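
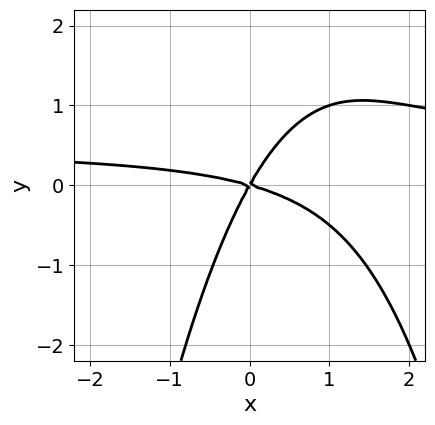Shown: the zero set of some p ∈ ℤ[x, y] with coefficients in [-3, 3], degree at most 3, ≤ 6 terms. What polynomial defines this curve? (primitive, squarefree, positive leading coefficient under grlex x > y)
2*x^2*y - x^2 - 3*x*y + 2*y^2

(a) deg p = 3.
(b) Reading off the gridlines: it crosses the y-axis at the gridline y = 0; one x-axis crossing is at x = 0.
(c) The integer polynomial consistent with all of this is the stated p.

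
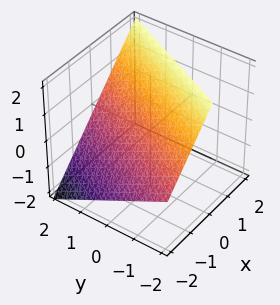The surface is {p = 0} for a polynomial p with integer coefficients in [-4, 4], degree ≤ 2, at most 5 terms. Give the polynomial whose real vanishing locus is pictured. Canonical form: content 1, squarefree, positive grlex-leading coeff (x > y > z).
Degree: every cross-section is a straight line — this is a plane, so deg p = 1.
From the axis intercepts and sections: one z-axis crossing is at z = 1; one y-axis crossing is at y = 2; it crosses the x-axis at the gridline x = -1.
Solving for integer coefficients yields p as stated.

2*x - y - 2*z + 2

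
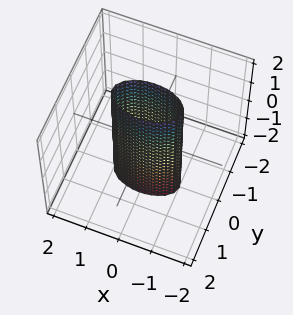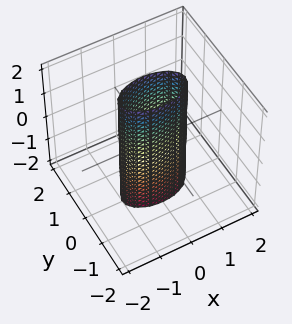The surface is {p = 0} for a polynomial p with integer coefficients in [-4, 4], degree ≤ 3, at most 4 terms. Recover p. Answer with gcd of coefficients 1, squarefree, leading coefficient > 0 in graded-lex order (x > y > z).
x^2 + 3*y^2 - 1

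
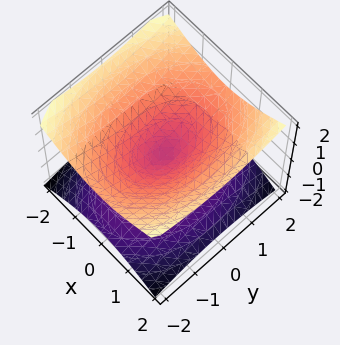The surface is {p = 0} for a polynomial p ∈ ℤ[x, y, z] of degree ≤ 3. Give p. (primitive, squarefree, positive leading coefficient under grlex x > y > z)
2*x^2 + y^2 - 3*z^2

First, deg p = 2. Two nappes meeting at a single point; a quadric.
Then, symmetries: it's symmetric under x → −x, forcing even powers of x; it's symmetric under z → −z, forcing even powers of z; mirror symmetry y ↦ −y ⇒ only even powers of y.
Then, from the axis intercepts and sections: it crosses the z-axis at the gridline z = 0; it crosses the x-axis at the gridline x = 0.
Finally, solving for integer coefficients yields p as stated.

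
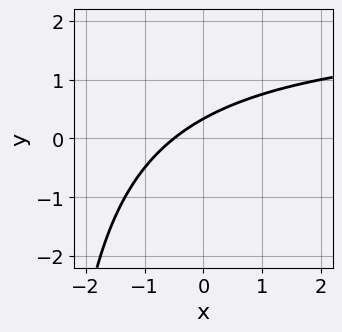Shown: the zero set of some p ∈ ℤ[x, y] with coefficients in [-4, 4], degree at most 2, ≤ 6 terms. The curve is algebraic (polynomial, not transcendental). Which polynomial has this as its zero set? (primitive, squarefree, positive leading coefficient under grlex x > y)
x*y - 2*x + 3*y - 1

First, the degree is 2 — no degree-1 curve has this shape.
Finally, solving for integer coefficients yields p as stated.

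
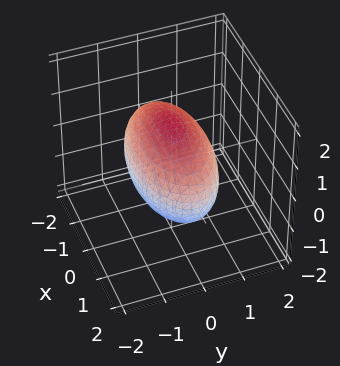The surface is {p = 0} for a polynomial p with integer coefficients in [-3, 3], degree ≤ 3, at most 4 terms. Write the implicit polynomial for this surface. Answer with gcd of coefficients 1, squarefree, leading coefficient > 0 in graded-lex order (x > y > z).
x^2 + 3*y^2 + 2*z^2 - 3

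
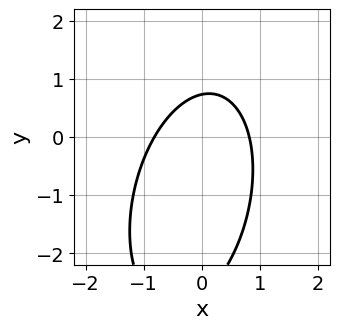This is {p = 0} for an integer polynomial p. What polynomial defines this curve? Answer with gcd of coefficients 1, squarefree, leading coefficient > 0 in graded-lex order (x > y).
3*x^2 - x*y + y^2 + 2*y - 2

(a) The degree is 2 — the shape is more complex than any degree-1 curve.
(b) Matching integer coefficients to the picture gives p.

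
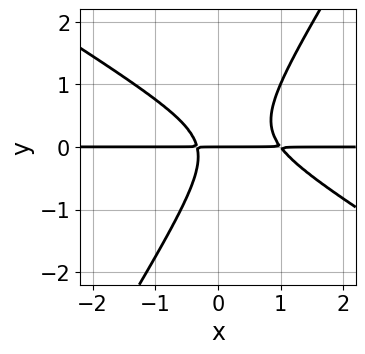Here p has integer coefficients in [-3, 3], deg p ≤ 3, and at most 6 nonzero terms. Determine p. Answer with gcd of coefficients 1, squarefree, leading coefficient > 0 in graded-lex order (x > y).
(a) Degree: the shape is more complex than any degree-2 curve, so deg p = 3.
(b) Against the integer gridlines: it crosses the y-axis at the gridline y = 0; the visible x-axis segment lies entirely on the curve.
(c) The integer polynomial consistent with all of this is the stated p.

3*x^2*y + 3*x*y^2 - 3*y^3 - 2*x*y - y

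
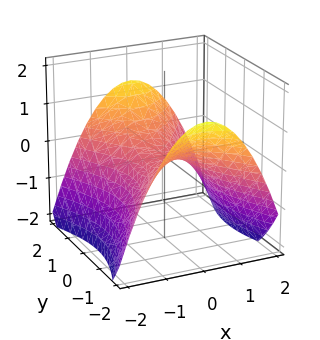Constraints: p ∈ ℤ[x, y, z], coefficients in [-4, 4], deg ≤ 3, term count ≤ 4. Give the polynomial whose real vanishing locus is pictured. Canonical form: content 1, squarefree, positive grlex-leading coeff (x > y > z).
2*x^2 - y^2 + 3*z

1. The degree is 2 — a saddle surface; a quadric.
2. Symmetries: it's symmetric under x → −x, forcing even powers of x; mirror symmetry y ↦ −y ⇒ only even powers of y.
3. From the visible intercepts: it crosses the y-axis at the gridline y = 0; one x-axis crossing is at x = 0; one z-axis crossing is at z = 0.
4. These observations pin down the coefficients.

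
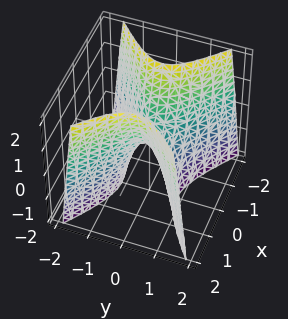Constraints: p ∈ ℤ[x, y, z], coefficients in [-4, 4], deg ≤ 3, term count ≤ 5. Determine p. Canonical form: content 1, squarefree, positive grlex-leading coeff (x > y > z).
(a) Degree: a saddle surface; a quadric, so deg p = 2.
(b) Symmetries: the y ↦ −y reflection is a symmetry, so y appears only in even powers; it's symmetric under x → −x, forcing even powers of x.
(c) Observable constraints: one y-axis crossing is at y = 0; it crosses the x-axis at the gridline x = 0; it crosses the z-axis at the gridline z = 0.
(d) These observations pin down the coefficients.

2*x^2 - 3*y^2 - z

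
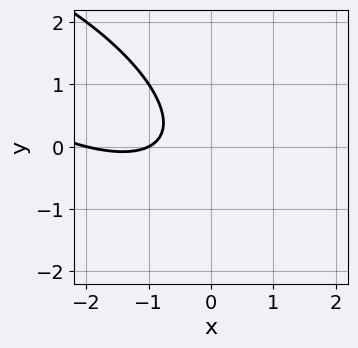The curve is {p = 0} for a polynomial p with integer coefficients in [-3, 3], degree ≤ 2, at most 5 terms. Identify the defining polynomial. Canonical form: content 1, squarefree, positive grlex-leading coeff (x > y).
x^2 + 2*x*y + 2*y^2 + 3*x + 2

(a) Degree: a generic line meets the curve in up to 2 points, so deg p = 2.
(b) Against the integer gridlines: the x-axis gridline crossings are at x ∈ {-2, -1}; no y-intercept at any integer in the box.
(c) Assembling these constraints gives the stated polynomial.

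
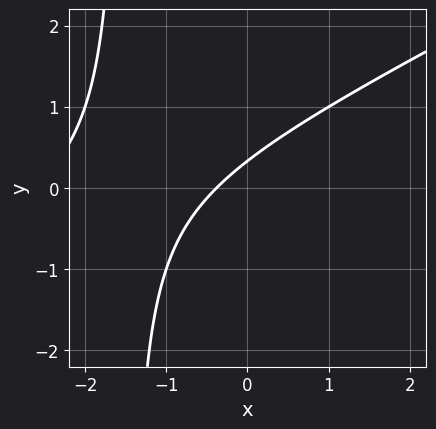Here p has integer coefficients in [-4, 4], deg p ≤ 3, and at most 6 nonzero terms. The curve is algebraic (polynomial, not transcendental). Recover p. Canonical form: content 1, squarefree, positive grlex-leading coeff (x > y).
x^2 - 2*x*y + 3*x - 3*y + 1

First, degree: a generic line meets the curve in up to 2 points, so deg p = 2.
Finally, matching integer coefficients to the picture gives p.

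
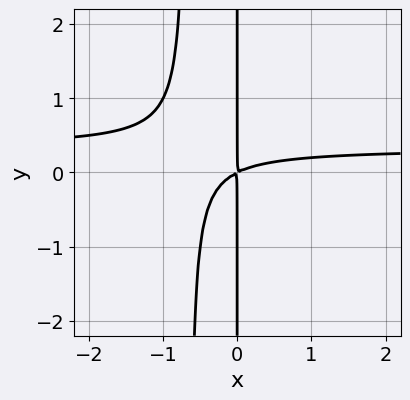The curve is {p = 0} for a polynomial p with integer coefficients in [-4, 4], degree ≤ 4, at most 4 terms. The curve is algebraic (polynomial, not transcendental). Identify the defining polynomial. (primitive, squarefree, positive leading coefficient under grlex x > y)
(a) Degree: the shape is more complex than any degree-2 curve, so deg p = 3.
(b) From the visible intercepts: every point of the y-axis in the box is on the curve.
(c) Matching integer coefficients to the picture gives p.

3*x^2*y - x^2 + 2*x*y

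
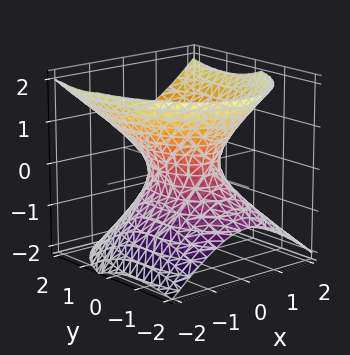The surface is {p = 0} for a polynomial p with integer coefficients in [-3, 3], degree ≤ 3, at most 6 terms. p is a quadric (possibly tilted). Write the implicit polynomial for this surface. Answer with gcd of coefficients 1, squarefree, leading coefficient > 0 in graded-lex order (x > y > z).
2*x^2 + y^2 - y*z - 2*z^2 - 1

deg p = 2. The shape is more complex than any degree-1 surface.
From the axis intercepts and sections: no z-intercept at any integer in the box; among the integer gridlines, it crosses the y-axis at y ∈ {-1, 1}.
Fitting integer coefficients to these (and the overall shape) gives p.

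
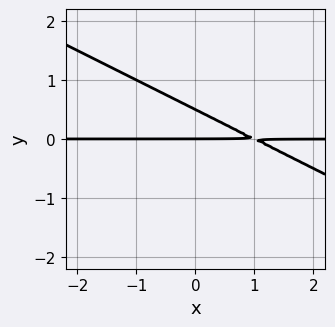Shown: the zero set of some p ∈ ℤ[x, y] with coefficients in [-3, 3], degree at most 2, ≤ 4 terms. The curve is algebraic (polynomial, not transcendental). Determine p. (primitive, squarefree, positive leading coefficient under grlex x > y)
x*y + 2*y^2 - y

1. deg p = 2. A generic line meets the curve in up to 2 points.
2. Checking where it meets the axes: every point of the x-axis in the box is on the curve; it meets the y-axis at y = 0 (among the integer gridlines).
3. The integer polynomial consistent with all of this is the stated p.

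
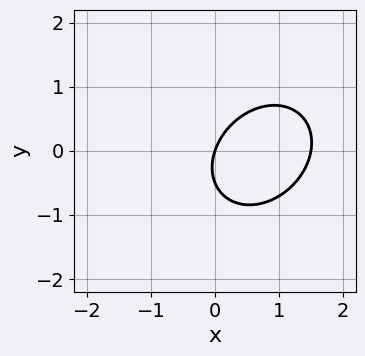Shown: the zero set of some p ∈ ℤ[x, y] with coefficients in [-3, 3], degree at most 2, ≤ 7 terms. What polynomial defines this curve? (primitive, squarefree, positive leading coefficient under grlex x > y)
2*x^2 - x*y + 2*y^2 - 3*x + y

First, the degree is 2 — no degree-1 curve has this shape.
Then, against the integer gridlines: one x-axis crossing is at x = 0; it crosses the y-axis at the gridline y = 0.
Finally, these observations pin down the coefficients.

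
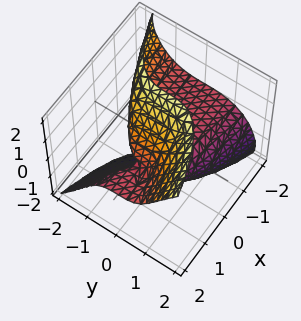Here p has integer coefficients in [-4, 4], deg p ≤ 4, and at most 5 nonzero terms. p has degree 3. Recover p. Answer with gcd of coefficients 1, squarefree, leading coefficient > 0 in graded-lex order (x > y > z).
2*y^3 - z^3 - 3*x*z + 3*z

1. Degree: no degree-2 surface has this shape, so deg p = 3.
2. Observable constraints: every point of the x-axis in the box is on the surface; it crosses the z-axis at the gridline z = 0.
3. Putting this together gives p.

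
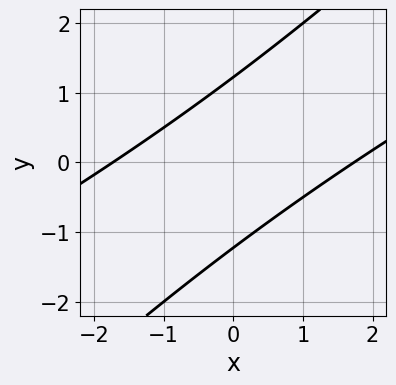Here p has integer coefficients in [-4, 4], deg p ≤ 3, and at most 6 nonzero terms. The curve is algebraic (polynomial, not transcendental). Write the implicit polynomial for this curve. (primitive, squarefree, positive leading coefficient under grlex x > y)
(a) deg p = 2. The shape is more complex than any degree-1 curve.
(b) Putting this together gives p.

x^2 - 3*x*y + 2*y^2 - 3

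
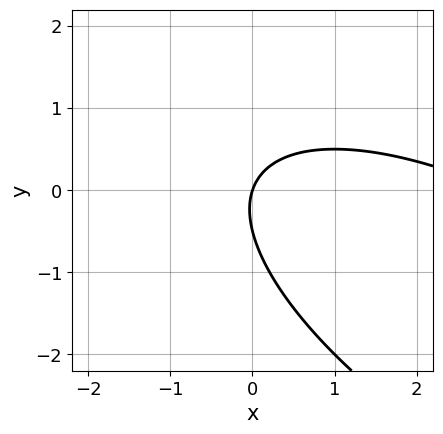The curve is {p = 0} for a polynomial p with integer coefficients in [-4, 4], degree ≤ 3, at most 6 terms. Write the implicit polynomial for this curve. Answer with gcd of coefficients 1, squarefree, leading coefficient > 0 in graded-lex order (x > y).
First, degree: the shape is more complex than any degree-1 curve, so deg p = 2.
Then, from the visible intercepts: one x-axis crossing is at x = 0; it crosses the y-axis at the gridline y = 0.
Finally, matching integer coefficients to the picture gives p.

x^2 + 2*x*y + 2*y^2 - 3*x + y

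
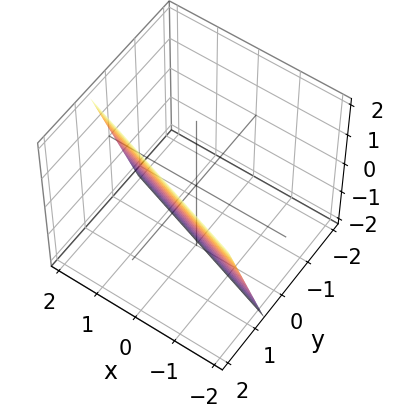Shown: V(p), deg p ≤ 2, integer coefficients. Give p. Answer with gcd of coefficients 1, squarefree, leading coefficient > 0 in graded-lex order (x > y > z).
deg p = 1.
From the axis intercepts and sections: it crosses the z-axis at the gridline z = -2; one x-axis crossing is at x = 2.
Solving for integer coefficients yields p as stated.

x + 3*y - z - 2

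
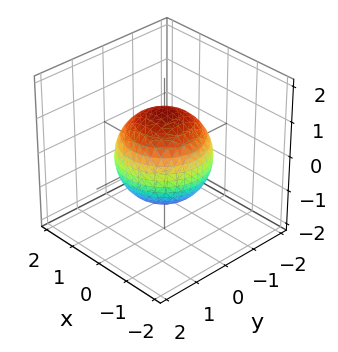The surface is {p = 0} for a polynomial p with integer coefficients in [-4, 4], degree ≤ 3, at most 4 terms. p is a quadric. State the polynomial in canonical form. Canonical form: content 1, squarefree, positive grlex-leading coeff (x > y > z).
1. deg p = 2. A closed, bounded, convex surface; a quadric.
2. Symmetry: every cross-section ⟂ z is a circle, so x, y appear only via x² + y²; the z ↦ −z reflection is a symmetry, so z appears only in even powers.
3. From the visible intercepts: a circular section at z = -1 has radius between 0 and 1.
4. These observations pin down the coefficients.

2*x^2 + 2*y^2 + 2*z^2 - 3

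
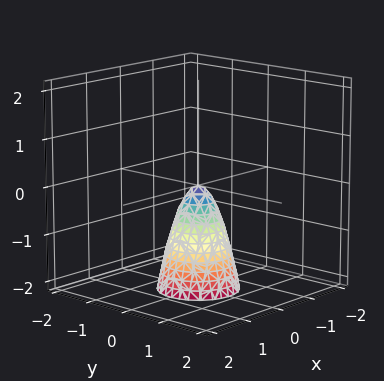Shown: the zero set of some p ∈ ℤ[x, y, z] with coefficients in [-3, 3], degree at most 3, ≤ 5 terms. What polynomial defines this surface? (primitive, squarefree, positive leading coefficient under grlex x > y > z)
1. The degree is 2 — a paraboloid; a quadric.
2. Symmetry: the surface is invariant under rotation about z: p = q(x² + y², z).
3. Against the integer gridlines: it crosses the z-axis at the gridline z = 0; a circular section at z = -1 has radius between 0 and 1; it meets the y-axis at y = 0 (among the integer gridlines); one x-axis crossing is at x = 0.
4. Putting this together gives p.

3*x^2 + 3*y^2 + z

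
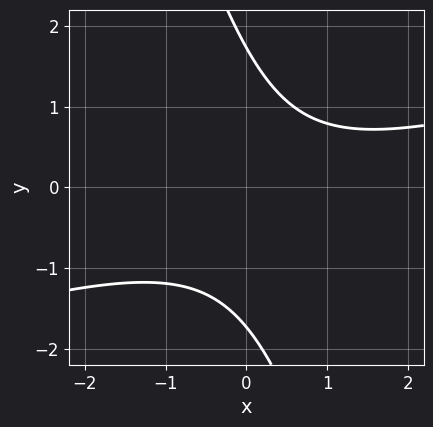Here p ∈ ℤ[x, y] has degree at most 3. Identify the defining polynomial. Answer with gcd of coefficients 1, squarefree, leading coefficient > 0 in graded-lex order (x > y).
x^2 - 3*x*y - y^2 - x + 3

(a) deg p = 2. No degree-1 curve has this shape.
(b) Against the integer gridlines: the curve avoids every integer x-axis point in the box.
(c) Fitting integer coefficients to these (and the overall shape) gives p.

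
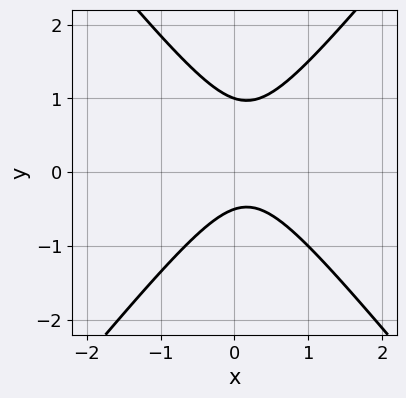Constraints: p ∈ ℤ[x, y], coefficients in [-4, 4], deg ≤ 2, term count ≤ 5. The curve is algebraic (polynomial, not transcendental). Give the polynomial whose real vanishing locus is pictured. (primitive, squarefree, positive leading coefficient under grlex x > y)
deg p = 2. The shape is more complex than any degree-1 curve.
Checking where it meets the axes: the curve avoids every integer x-axis point in the box; one y-axis crossing is at y = 1.
These observations pin down the coefficients.

3*x^2 - 2*y^2 - x + y + 1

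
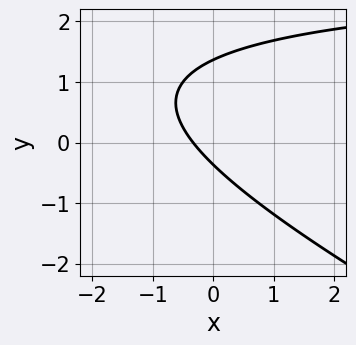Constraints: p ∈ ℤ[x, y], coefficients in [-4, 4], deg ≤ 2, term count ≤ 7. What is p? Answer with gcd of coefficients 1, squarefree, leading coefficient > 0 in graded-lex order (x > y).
x*y + 2*y^2 - 3*x - 2*y - 1

Degree: no degree-1 curve has this shape, so deg p = 2.
Matching integer coefficients to the picture gives p.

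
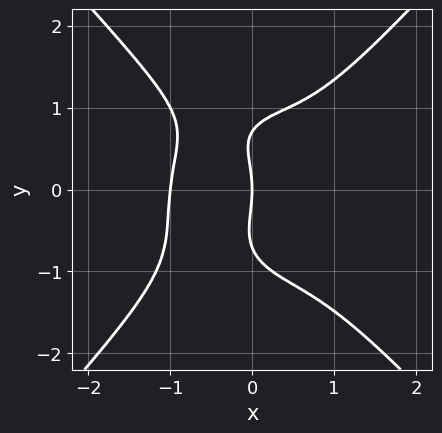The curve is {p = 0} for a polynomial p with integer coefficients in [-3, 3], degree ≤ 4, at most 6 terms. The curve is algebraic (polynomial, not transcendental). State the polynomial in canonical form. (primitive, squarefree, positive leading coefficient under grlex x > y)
First, degree: the shape is more complex than any degree-3 curve, so deg p = 4.
Then, from the visible intercepts: it crosses the y-axis at the gridline y = 0; among the integer gridlines, it crosses the x-axis at x ∈ {-1, 0}.
Finally, matching integer coefficients to the picture gives p.

3*x^4 - 2*y^4 - x*y + y^2 + 3*x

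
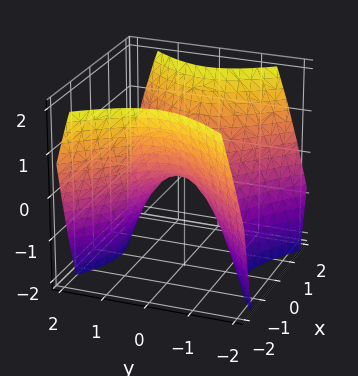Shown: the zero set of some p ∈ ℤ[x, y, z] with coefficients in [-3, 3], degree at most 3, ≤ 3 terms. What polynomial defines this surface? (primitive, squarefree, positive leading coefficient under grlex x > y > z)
x^2 - y^2 - z

First, degree: a hyperbolic paraboloid; a quadric, so deg p = 2.
Next, symmetries: it's symmetric under x → −x, forcing even powers of x; it's symmetric under y → −y, forcing even powers of y.
Then, against the integer gridlines: one y-axis crossing is at y = 0; it meets the x-axis at x = 0 (among the integer gridlines); it crosses the z-axis at the gridline z = 0.
Finally, assembling these constraints gives the stated polynomial.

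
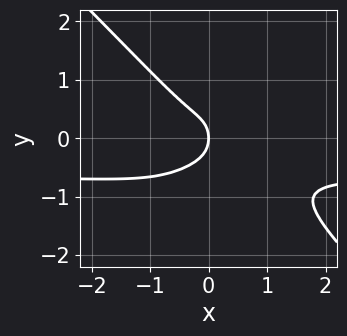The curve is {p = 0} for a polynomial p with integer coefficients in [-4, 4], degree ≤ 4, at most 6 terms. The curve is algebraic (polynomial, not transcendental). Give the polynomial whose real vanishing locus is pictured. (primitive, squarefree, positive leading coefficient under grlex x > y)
3*x^3*y + 3*y^4 + 2*x^3 + y^2 + x

1. deg p = 4. A generic line meets the curve in up to 4 points.
2. Observable constraints: one x-axis crossing is at x = 0; it crosses the y-axis at the gridline y = 0.
3. Putting this together gives p.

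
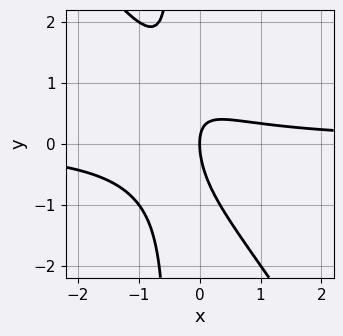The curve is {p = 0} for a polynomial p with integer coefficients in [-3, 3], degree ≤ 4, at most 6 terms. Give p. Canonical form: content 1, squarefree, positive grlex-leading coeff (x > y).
The degree is 3 — a generic line meets the curve in up to 3 points.
Against the integer gridlines: it crosses the x-axis at the gridline x = 0; it crosses the y-axis at the gridline y = 0.
Fitting integer coefficients to these (and the overall shape) gives p.

3*x^2*y + 2*x*y^2 + 2*x*y + y^2 - 2*x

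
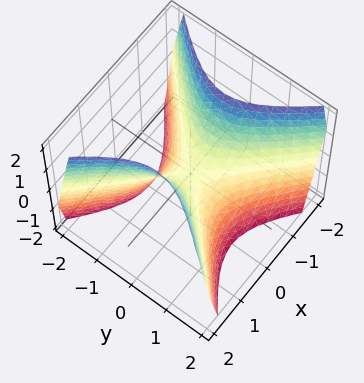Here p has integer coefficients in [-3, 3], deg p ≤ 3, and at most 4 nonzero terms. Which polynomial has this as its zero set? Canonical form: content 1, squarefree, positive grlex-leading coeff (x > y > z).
(a) deg p = 2.
(b) Symmetries: it's symmetric under y → −y, forcing even powers of y; the x ↦ −x reflection is a symmetry, so x appears only in even powers.
(c) From the visible intercepts: it crosses the z-axis at the gridline z = 0; it meets the y-axis at y = 0 (among the integer gridlines); it crosses the x-axis at the gridline x = 0.
(d) Fitting integer coefficients to these (and the overall shape) gives p.

3*x^2 - 3*y^2 - 2*z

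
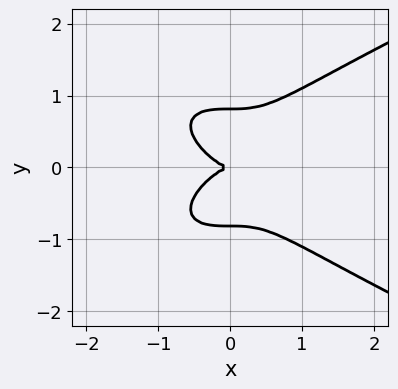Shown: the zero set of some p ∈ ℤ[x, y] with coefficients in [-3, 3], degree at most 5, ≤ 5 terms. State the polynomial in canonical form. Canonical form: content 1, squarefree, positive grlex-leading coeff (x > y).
3*y^4 - 2*x^3 - 2*y^2

The degree is 4 — a generic line meets the curve in up to 4 points.
Symmetries: mirror symmetry y ↦ −y ⇒ only even powers of y.
From the visible intercepts: one y-axis crossing is at y = 0; it meets the x-axis at x = 0 (among the integer gridlines).
Assembling these constraints gives the stated polynomial.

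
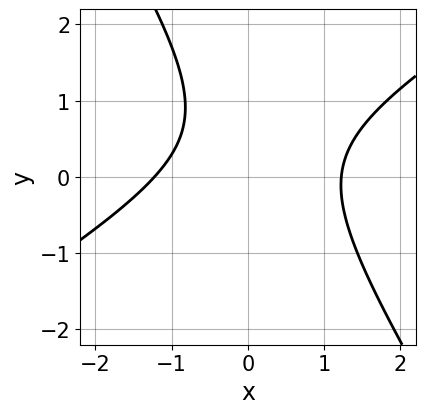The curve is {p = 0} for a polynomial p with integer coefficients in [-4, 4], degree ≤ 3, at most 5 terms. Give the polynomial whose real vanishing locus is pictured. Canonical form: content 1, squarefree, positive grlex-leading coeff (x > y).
2*x^2 - 2*x*y - 2*y^2 + 2*y - 3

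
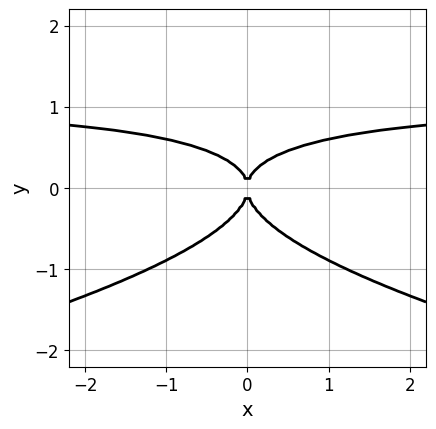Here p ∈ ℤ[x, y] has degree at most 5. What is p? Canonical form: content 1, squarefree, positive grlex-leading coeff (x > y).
The degree is 4 — no degree-3 curve has this shape.
Symmetries: mirror symmetry x ↦ −x ⇒ only even powers of x.
From the visible intercepts: one y-axis crossing is at y = 0; it crosses the x-axis at the gridline x = 0.
These observations pin down the coefficients.

3*y^4 + x^2*y - x^2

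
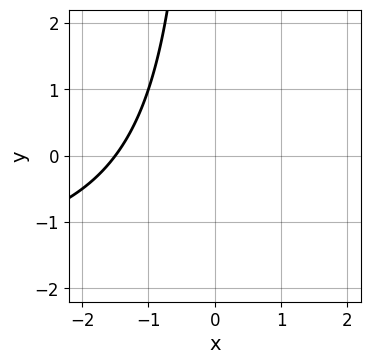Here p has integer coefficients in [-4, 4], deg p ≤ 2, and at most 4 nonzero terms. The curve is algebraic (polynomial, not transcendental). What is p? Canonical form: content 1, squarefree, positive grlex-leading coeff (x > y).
deg p = 2. No degree-1 curve has this shape.
Observable constraints: it misses every integer gridline on the y-axis.
Matching integer coefficients to the picture gives p.

x*y + 2*x + 3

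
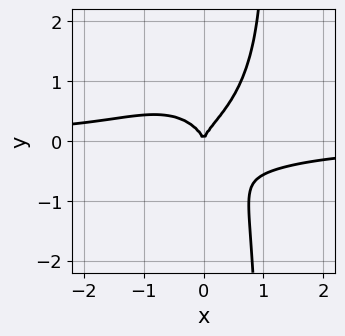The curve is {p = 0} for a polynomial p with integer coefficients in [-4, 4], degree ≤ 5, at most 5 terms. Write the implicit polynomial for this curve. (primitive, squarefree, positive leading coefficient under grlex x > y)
3*x^3*y - x^2*y^2 + 3*x*y^3 - 3*y^3 + 2*x^2

1. deg p = 4.
2. Against the integer gridlines: it crosses the x-axis at the gridline x = 0; one y-axis crossing is at y = 0.
3. Together with the visible shape, these determine p as stated.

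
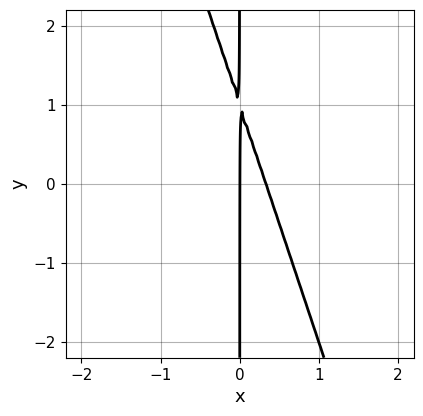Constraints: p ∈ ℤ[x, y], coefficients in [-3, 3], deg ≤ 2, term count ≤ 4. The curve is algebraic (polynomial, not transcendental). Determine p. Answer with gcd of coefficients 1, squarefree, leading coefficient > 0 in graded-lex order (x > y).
Degree: no degree-1 curve has this shape, so deg p = 2.
From the axis intercepts and sections: the visible y-axis segment lies entirely on the curve; it meets the x-axis at x = 0 (among the integer gridlines).
Putting this together gives p.

3*x^2 + x*y - x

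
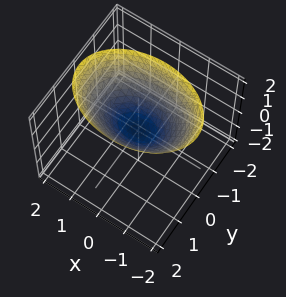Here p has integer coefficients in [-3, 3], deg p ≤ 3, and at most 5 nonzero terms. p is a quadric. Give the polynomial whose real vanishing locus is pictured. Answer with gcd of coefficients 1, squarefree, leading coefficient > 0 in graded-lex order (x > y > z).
x^2 + 2*y^2 - 2*z

deg p = 2. A paraboloid; a quadric.
Symmetries: mirror symmetry x ↦ −x ⇒ only even powers of x; mirror symmetry y ↦ −y ⇒ only even powers of y.
Checking where it meets the axes: it crosses the z-axis at the gridline z = 0; it crosses the x-axis at the gridline x = 0; it meets the y-axis at y = 0 (among the integer gridlines).
Fitting integer coefficients to these (and the overall shape) gives p.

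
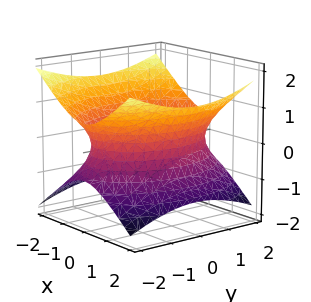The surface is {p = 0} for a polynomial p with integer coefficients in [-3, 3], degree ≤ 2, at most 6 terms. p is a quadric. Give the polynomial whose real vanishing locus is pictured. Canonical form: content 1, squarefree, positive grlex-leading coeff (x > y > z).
1. The degree is 2 — one connected sheet with a waist; a quadric.
2. Symmetries: the z ↦ −z reflection is a symmetry, so z appears only in even powers; it's symmetric under y → −y, forcing even powers of y; it's symmetric under x → −x, forcing even powers of x.
3. From the axis intercepts and sections: no z-intercept at any integer in the box.
4. The integer polynomial consistent with all of this is the stated p.

2*x^2 + y^2 - 3*z^2 - 3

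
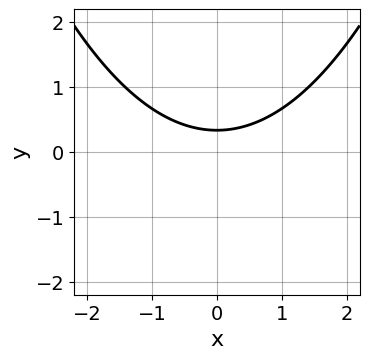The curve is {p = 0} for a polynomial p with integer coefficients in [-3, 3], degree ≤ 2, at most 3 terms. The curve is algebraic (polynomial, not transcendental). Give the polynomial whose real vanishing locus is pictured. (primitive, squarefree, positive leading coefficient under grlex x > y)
x^2 - 3*y + 1

(a) deg p = 2.
(b) Symmetries: the x ↦ −x reflection is a symmetry, so x appears only in even powers.
(c) From the visible intercepts: no x-intercept at any integer in the box.
(d) Putting this together gives p.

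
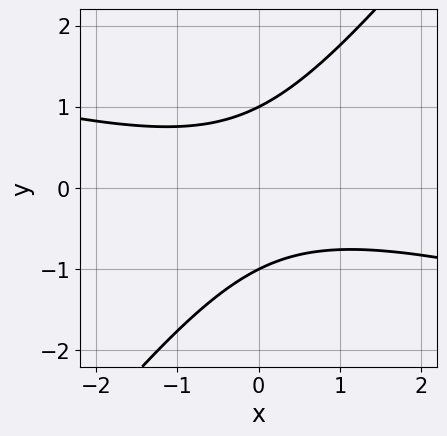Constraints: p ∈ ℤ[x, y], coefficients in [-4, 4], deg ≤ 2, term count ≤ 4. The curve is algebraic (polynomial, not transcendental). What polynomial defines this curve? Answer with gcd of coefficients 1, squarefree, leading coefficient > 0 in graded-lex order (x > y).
x^2 + 3*x*y - 3*y^2 + 3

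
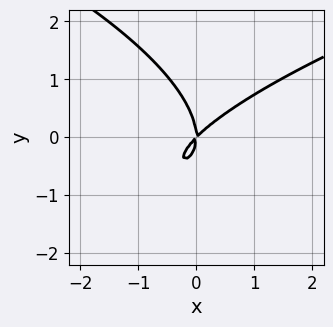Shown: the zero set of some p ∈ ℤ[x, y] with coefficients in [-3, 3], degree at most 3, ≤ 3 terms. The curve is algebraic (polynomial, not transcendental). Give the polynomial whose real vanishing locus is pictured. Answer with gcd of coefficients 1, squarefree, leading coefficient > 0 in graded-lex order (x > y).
2*y^3 - 3*x^2 + 3*x*y

1. The degree is 3 — no degree-2 curve has this shape.
2. From the visible intercepts: it meets the y-axis at y = 0 (among the integer gridlines); it crosses the x-axis at the gridline x = 0.
3. Matching integer coefficients to the picture gives p.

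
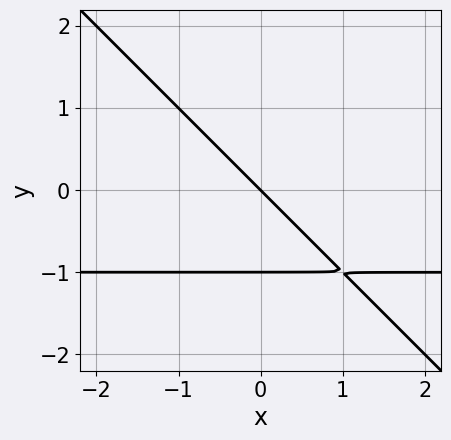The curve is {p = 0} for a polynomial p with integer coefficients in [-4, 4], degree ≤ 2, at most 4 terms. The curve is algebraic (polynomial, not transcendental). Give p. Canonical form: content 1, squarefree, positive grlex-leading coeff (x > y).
(a) deg p = 2.
(b) Against the integer gridlines: one x-axis crossing is at x = 0; the y-axis gridline crossings are at y ∈ {-1, 0}.
(c) These observations pin down the coefficients.

x*y + y^2 + x + y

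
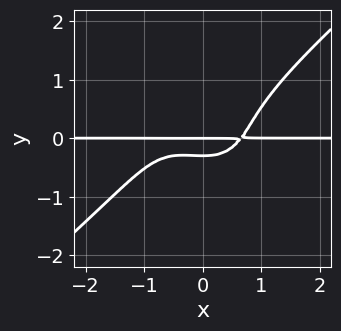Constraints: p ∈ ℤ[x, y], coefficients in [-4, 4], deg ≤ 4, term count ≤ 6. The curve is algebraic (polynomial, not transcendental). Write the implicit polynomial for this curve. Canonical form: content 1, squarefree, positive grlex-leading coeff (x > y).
First, deg p = 4. The shape is more complex than any degree-3 curve.
Then, checking where it meets the axes: it meets the y-axis at y = 0 (among the integer gridlines); the visible x-axis segment lies entirely on the curve.
Finally, assembling these constraints gives the stated polynomial.

2*x^3*y - 3*y^4 + x^2*y - 3*y^2 - y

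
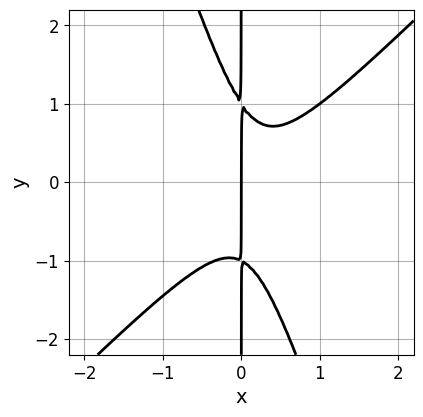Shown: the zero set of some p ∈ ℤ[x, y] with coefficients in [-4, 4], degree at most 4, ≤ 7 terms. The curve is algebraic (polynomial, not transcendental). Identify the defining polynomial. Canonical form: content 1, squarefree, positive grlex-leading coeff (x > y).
3*x^3 - 2*x^2*y - x*y^2 - x^2 + x

1. Degree: no degree-2 curve has this shape, so deg p = 3.
2. Reading off the gridlines: every point of the y-axis in the box is on the curve; it crosses the x-axis at the gridline x = 0.
3. Matching integer coefficients to the picture gives p.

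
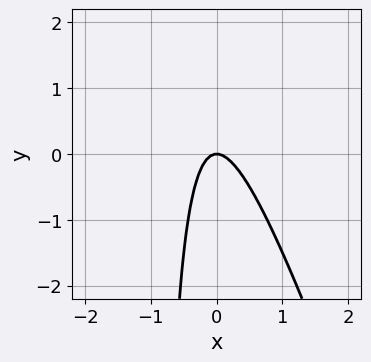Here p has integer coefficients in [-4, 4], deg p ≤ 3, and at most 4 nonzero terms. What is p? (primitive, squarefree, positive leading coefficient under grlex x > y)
First, the degree is 2 — the shape is more complex than any degree-1 curve.
Then, against the integer gridlines: it crosses the y-axis at the gridline y = 0; one x-axis crossing is at x = 0.
Finally, together with the visible shape, these determine p as stated.

3*x^2 + x*y + y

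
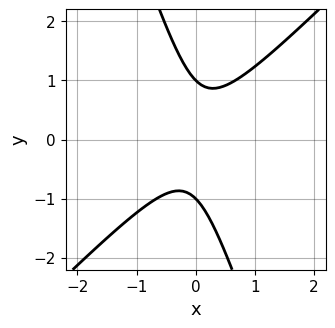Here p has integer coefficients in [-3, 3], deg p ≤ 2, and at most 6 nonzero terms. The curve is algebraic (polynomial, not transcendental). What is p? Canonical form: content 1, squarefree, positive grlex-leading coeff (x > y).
3*x^2 - 2*x*y - y^2 + 1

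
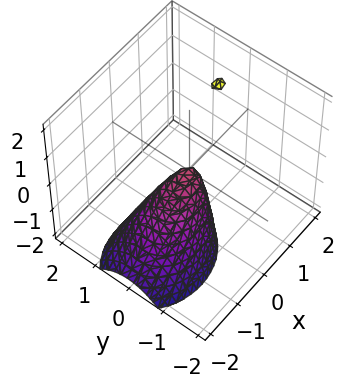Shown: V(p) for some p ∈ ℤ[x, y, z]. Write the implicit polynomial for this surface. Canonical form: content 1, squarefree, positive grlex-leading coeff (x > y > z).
The degree is 2 — a generic line meets the surface in up to 2 points.
From the axis intercepts and sections: one z-axis crossing is at z = 0; it meets the x-axis at x = 0 (among the integer gridlines); it meets the y-axis at y = 0 (among the integer gridlines).
Fitting integer coefficients to these (and the overall shape) gives p.

2*x^2 - 2*x*z + 3*y^2 + z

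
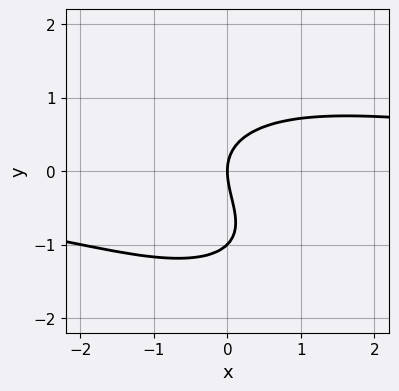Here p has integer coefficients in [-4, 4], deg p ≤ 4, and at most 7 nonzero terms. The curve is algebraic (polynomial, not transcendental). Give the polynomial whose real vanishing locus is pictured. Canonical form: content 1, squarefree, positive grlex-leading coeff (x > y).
x^2*y + x*y^2 + 2*y^3 + 2*y^2 - 3*x

(a) The degree is 3 — no degree-2 curve has this shape.
(b) Reading off the gridlines: one x-axis crossing is at x = 0; among the integer gridlines, it crosses the y-axis at y ∈ {-1, 0}.
(c) Matching integer coefficients to the picture gives p.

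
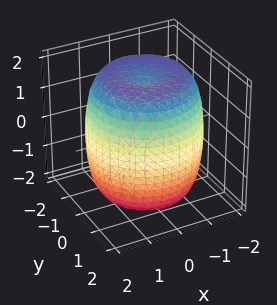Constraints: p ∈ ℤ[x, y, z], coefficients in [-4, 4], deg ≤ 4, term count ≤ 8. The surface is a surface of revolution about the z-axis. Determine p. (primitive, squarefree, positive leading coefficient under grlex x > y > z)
(a) deg p = 4. A generic line meets the surface in up to 4 points.
(b) Symmetries: every cross-section ⟂ z is a circle, so x, y appear only via x² + y².
(c) Against the integer gridlines: a circular section at z = -1 has radius between 1 and 2.
(d) The integer polynomial consistent with all of this is the stated p.

x^4 + 2*x^2*y^2 + y^4 - 2*x^2 - 2*y^2 + z^2 - 3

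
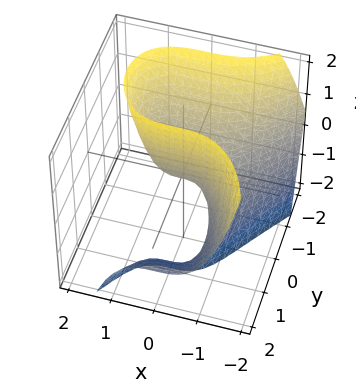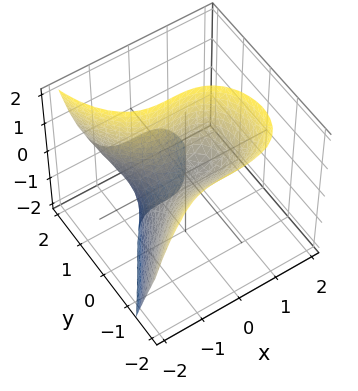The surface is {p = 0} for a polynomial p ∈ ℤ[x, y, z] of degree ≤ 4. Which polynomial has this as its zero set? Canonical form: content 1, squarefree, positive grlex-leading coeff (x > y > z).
2*x^3 - y^3 + 3*y^2 + 3*y*z - 2*z

(a) deg p = 3. A generic line meets the surface in up to 3 points.
(b) Observable constraints: one y-axis crossing is at y = 0; it crosses the x-axis at the gridline x = 0.
(c) Matching integer coefficients to the picture gives p.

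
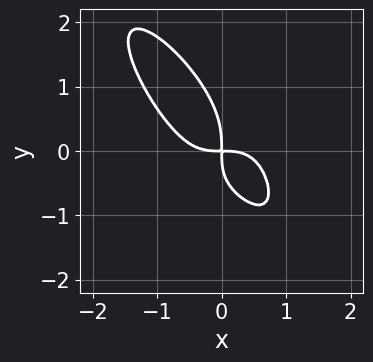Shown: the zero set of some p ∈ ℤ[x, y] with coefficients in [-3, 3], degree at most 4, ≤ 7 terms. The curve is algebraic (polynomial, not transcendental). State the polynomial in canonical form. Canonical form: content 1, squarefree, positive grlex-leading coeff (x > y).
3*x^4 + 2*x*y^3 + 2*y^4 + 2*x*y^2 + 3*x*y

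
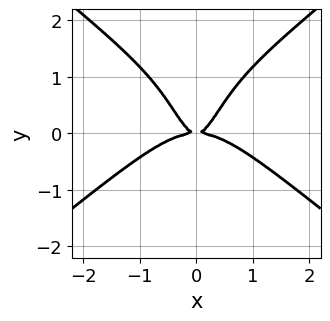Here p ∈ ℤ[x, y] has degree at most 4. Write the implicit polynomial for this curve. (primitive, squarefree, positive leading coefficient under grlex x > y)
First, deg p = 4. The shape is more complex than any degree-3 curve.
Next, symmetries: mirror symmetry x ↦ −x ⇒ only even powers of x.
Then, from the axis intercepts and sections: one x-axis crossing is at x = 0; it crosses the y-axis at the gridline y = 0.
Finally, together with the visible shape, these determine p as stated.

2*x^4 - 3*x^2*y^2 + 3*x^2*y - y^2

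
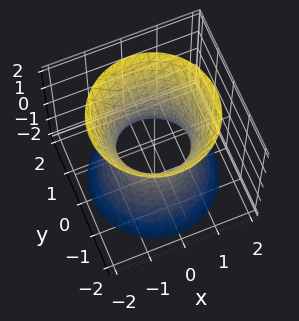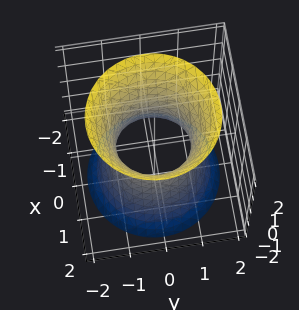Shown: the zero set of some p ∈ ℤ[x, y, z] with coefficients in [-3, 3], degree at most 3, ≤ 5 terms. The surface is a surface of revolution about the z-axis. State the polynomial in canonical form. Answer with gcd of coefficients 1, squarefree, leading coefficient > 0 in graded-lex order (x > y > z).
2*x^2 + 2*y^2 - z^2 - 2

(a) The degree is 2 — a generic line meets the surface in up to 2 points.
(b) Symmetries: the z-axis is an axis of rotation, so x and y enter only as x² + y².
(c) From the axis intercepts and sections: among the integer gridlines, it crosses the y-axis at y ∈ {-1, 1}; no z-intercept at any integer in the box; a circular section at z = -1 has radius between 1 and 2; among the integer gridlines, it crosses the x-axis at x ∈ {-1, 1}.
(d) Matching integer coefficients to the picture gives p.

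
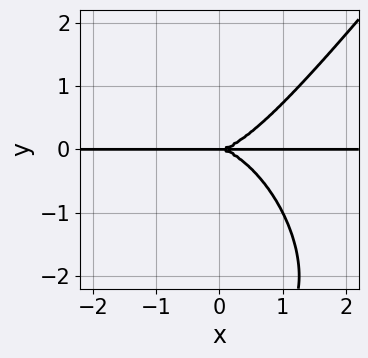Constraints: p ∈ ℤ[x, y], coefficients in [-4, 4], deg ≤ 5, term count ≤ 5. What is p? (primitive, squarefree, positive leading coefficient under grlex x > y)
(a) Degree: a generic line meets the curve in up to 4 points, so deg p = 4.
(b) Reading off the gridlines: it meets the y-axis at y = 0 (among the integer gridlines); the visible x-axis segment lies entirely on the curve.
(c) Together with the visible shape, these determine p as stated.

2*x^3*y - y^4 - 3*y^3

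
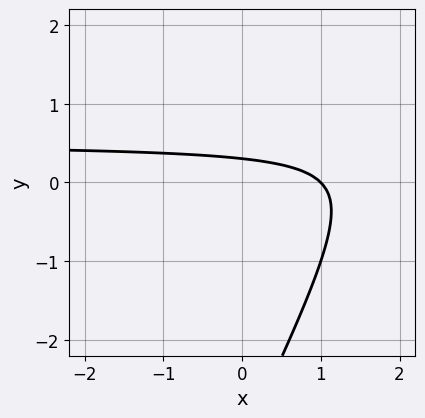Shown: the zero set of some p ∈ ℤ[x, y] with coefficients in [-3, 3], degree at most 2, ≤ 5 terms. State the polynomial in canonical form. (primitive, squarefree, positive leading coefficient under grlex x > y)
2*x*y - y^2 - x - 3*y + 1

(a) Degree: the shape is more complex than any degree-1 curve, so deg p = 2.
(b) From the axis intercepts and sections: one x-axis crossing is at x = 1.
(c) These observations pin down the coefficients.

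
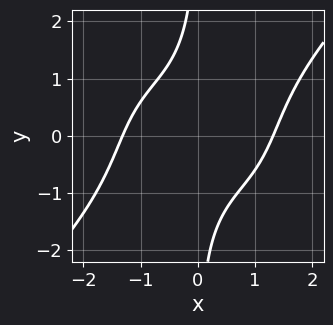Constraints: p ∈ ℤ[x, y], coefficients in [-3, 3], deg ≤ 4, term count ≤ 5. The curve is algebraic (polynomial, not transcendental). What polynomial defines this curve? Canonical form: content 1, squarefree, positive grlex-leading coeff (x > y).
1. Degree: the shape is more complex than any degree-3 curve, so deg p = 4.
2. Reading off the gridlines: the curve avoids every integer y-axis point in the box.
3. These observations pin down the coefficients.

x^4 - x*y^3 - 3*x*y - 3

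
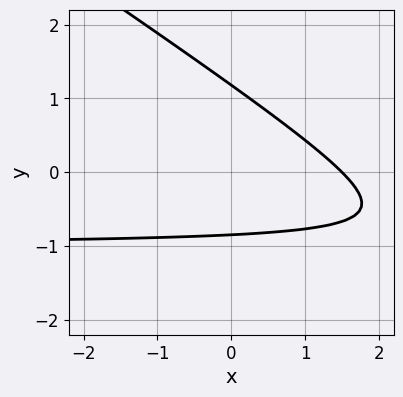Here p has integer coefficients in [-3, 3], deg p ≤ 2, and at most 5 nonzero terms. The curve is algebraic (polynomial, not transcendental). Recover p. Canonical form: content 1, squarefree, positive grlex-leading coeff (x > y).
(a) deg p = 2. The shape is more complex than any degree-1 curve.
(b) Putting this together gives p.

2*x*y + 3*y^2 + 2*x - y - 3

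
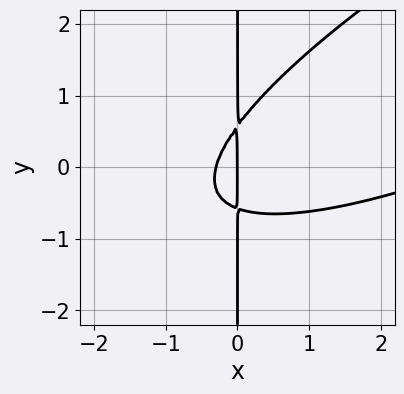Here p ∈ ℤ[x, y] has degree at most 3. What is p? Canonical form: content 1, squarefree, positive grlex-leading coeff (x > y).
1. The degree is 3 — no degree-2 curve has this shape.
2. Observable constraints: one x-axis crossing is at x = 0; the visible y-axis segment lies entirely on the curve.
3. Matching integer coefficients to the picture gives p.

x^3 - 3*x^2*y + 3*x*y^2 - 3*x^2 - x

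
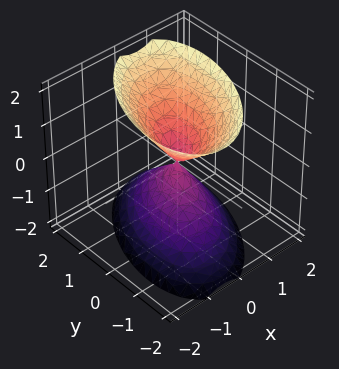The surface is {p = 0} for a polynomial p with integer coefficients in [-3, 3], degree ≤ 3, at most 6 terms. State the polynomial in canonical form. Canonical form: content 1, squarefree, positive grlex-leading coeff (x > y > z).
(a) The picture has 2 separate pieces. They look like related sheets of one shape, so recover p as a whole.
(b) The degree is 2 — the shape is more complex than any degree-1 surface.
(c) From the visible intercepts: it meets the x-axis at x = 0 (among the integer gridlines); one y-axis crossing is at y = 0; one z-axis crossing is at z = 0.
(d) Fitting integer coefficients to these (and the overall shape) gives p.

2*x^2 - x*y + y^2 - z^2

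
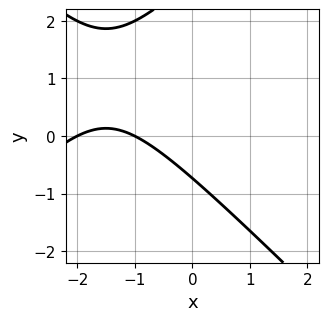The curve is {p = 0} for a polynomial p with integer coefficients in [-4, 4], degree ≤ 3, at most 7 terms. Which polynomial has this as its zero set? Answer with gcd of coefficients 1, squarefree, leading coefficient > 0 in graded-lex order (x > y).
x^2 - y^2 + 3*x + 2*y + 2

1. Degree: a generic line meets the curve in up to 2 points, so deg p = 2.
2. Against the integer gridlines: among the integer gridlines, it crosses the x-axis at x ∈ {-2, -1}.
3. Together with the visible shape, these determine p as stated.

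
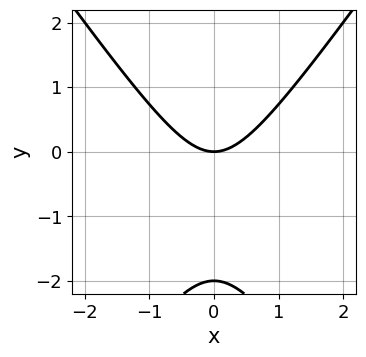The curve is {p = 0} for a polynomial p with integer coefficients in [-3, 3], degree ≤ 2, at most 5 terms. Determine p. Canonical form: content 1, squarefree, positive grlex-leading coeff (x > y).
2*x^2 - y^2 - 2*y

First, deg p = 2. No degree-1 curve has this shape.
Then, symmetries: it's symmetric under x → −x, forcing even powers of x.
Then, against the integer gridlines: it crosses the x-axis at the gridline x = 0; the y-axis gridline crossings are at y ∈ {-2, 0}.
Finally, together with the visible shape, these determine p as stated.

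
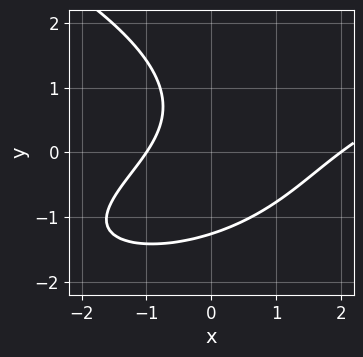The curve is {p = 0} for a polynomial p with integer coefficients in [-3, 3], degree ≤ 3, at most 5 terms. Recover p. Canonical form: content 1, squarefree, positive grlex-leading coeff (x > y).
(a) deg p = 3. A generic line meets the curve in up to 3 points.
(b) Reading off the gridlines: the x-axis gridline crossings are at x ∈ {-1, 2}.
(c) Putting this together gives p.

y^3 - x^2 + 2*x*y + x + 2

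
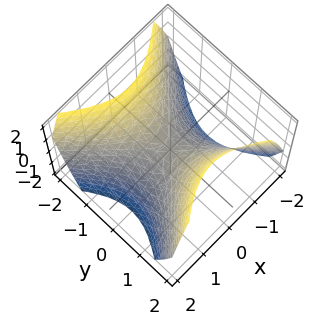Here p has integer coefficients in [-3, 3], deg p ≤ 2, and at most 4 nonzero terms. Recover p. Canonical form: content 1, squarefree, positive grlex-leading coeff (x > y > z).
x^2 - y^2 + z

(a) Degree: a hyperbolic paraboloid; a quadric, so deg p = 2.
(b) Symmetries: the x ↦ −x reflection is a symmetry, so x appears only in even powers; mirror symmetry y ↦ −y ⇒ only even powers of y.
(c) Checking where it meets the axes: one y-axis crossing is at y = 0; it meets the z-axis at z = 0 (among the integer gridlines); it crosses the x-axis at the gridline x = 0.
(d) Together with the visible shape, these determine p as stated.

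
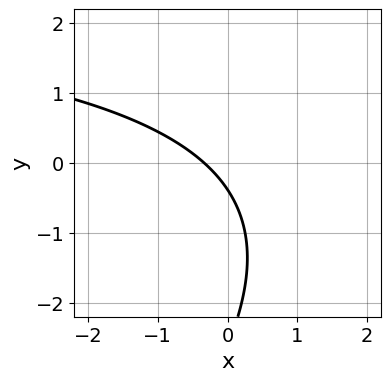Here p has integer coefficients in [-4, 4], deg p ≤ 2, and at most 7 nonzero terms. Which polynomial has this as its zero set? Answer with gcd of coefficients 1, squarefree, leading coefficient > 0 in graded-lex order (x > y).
deg p = 2. The shape is more complex than any degree-1 curve.
Solving for integer coefficients yields p as stated.

x*y - y^2 - 3*x - 3*y - 1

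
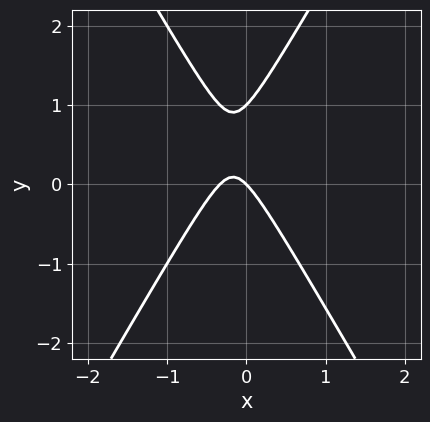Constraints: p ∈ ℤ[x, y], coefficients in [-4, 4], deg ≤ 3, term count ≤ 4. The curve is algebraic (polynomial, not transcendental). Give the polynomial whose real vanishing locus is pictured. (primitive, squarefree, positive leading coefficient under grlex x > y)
Degree: the shape is more complex than any degree-1 curve, so deg p = 2.
From the axis intercepts and sections: the y-axis gridline crossings are at y ∈ {0, 1}; one x-axis crossing is at x = 0.
The integer polynomial consistent with all of this is the stated p.

3*x^2 - y^2 + x + y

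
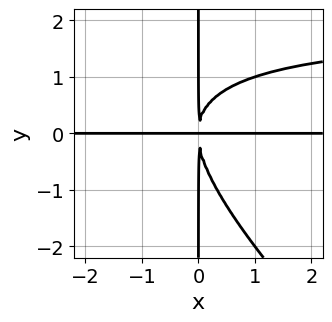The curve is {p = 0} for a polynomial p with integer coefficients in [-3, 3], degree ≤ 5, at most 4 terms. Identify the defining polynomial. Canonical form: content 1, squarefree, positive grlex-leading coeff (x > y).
(a) Degree: a generic line meets the curve in up to 4 points, so deg p = 4.
(b) Observable constraints: the visible x-axis segment lies entirely on the curve; every point of the y-axis in the box is on the curve.
(c) The integer polynomial consistent with all of this is the stated p.

x^2*y^2 + x*y^3 - 2*x^2*y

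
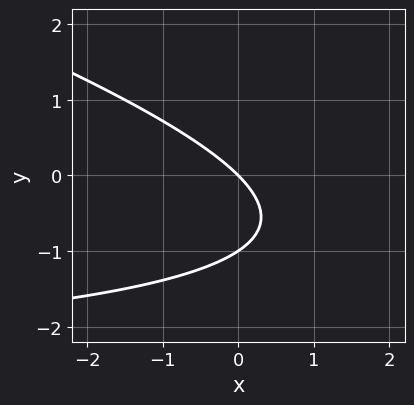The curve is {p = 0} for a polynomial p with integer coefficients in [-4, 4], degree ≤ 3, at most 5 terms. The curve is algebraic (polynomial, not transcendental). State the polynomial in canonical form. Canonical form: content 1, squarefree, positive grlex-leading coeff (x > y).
First, the degree is 2 — the shape is more complex than any degree-1 curve.
Next, against the integer gridlines: the y-axis gridline crossings are at y ∈ {-1, 0}; it meets the x-axis at x = 0 (among the integer gridlines).
Finally, matching integer coefficients to the picture gives p.

x*y + 3*y^2 + 3*x + 3*y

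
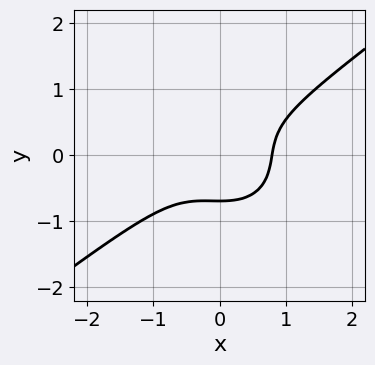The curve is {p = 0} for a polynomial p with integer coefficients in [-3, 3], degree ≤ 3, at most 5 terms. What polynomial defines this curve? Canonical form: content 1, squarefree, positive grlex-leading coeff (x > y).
2*x^3 - x^2*y - 3*y^3 - 1

Degree: no degree-2 curve has this shape, so deg p = 3.
Solving for integer coefficients yields p as stated.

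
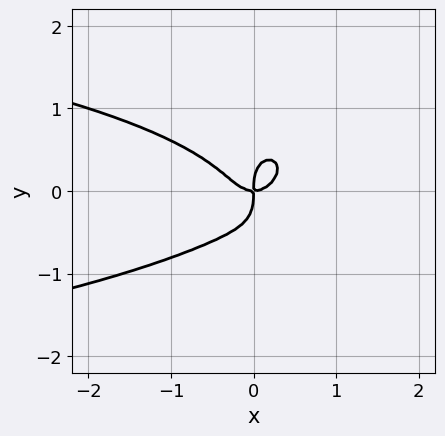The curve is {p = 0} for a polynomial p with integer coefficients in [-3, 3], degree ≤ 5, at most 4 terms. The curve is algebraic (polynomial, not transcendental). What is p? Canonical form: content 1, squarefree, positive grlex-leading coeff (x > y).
3*x^2*y^2 + 2*y^4 + 2*x^3 - x*y

First, the degree is 4 — no degree-3 curve has this shape.
Then, from the axis intercepts and sections: it meets the y-axis at y = 0 (among the integer gridlines); it crosses the x-axis at the gridline x = 0.
Finally, these observations pin down the coefficients.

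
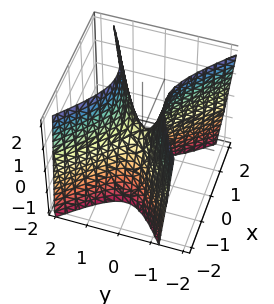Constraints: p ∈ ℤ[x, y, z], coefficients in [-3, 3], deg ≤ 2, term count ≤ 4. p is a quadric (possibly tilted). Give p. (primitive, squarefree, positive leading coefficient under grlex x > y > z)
1. Degree: no degree-1 surface has this shape, so deg p = 2.
2. Reading off the gridlines: it crosses the z-axis at the gridline z = 0; it crosses the x-axis at the gridline x = 0.
3. Solving for integer coefficients yields p as stated.

2*x^2 - x*y - 3*y^2 + z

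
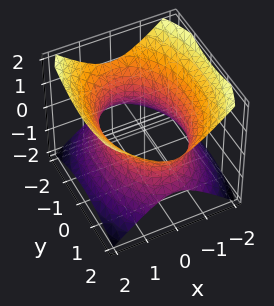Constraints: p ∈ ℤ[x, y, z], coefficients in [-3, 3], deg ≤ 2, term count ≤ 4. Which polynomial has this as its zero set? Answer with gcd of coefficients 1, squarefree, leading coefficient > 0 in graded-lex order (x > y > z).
1. The degree is 2 — one connected sheet with a waist; a quadric.
2. Symmetries: the x ↦ −x reflection is a symmetry, so x appears only in even powers; it's symmetric under y → −y, forcing even powers of y; the z ↦ −z reflection is a symmetry, so z appears only in even powers.
3. Observable constraints: the surface avoids every integer z-axis point in the box.
4. The integer polynomial consistent with all of this is the stated p.

2*x^2 + y^2 - 2*z^2 - 3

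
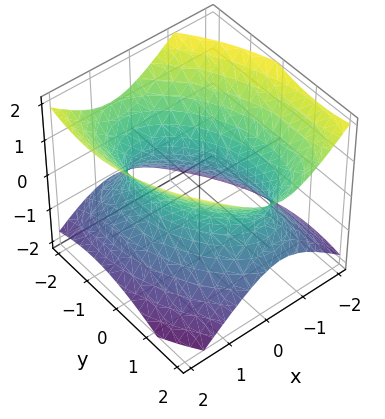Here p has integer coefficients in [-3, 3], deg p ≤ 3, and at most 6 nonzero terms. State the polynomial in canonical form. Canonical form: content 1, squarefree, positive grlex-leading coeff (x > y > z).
2*x^2 + x*y + y^2 - 2*z^2 - 2

The degree is 2 — no degree-1 surface has this shape.
From the axis intercepts and sections: no z-intercept at any integer in the box; among the integer gridlines, it crosses the x-axis at x ∈ {-1, 1}.
Putting this together gives p.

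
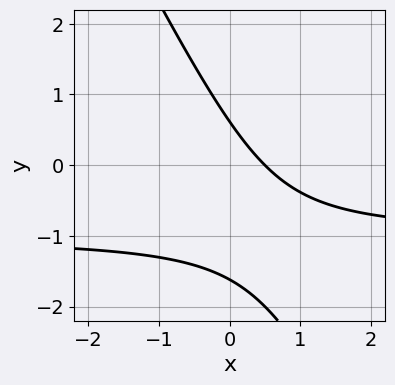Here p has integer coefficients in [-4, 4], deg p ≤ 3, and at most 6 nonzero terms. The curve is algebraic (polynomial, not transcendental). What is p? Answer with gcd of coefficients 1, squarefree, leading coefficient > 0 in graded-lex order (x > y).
2*x*y + y^2 + 2*x + y - 1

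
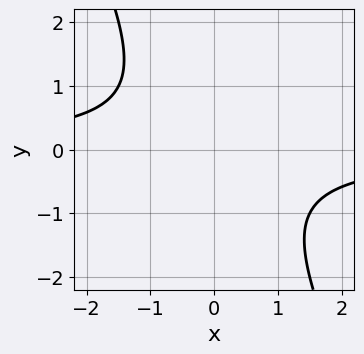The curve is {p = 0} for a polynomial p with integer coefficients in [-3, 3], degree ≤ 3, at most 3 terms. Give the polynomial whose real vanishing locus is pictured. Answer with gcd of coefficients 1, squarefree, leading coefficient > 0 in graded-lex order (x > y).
First, the degree is 2 — the shape is more complex than any degree-1 curve.
Then, reading off the gridlines: it misses every integer gridline on the x-axis; it misses every integer gridline on the y-axis.
Finally, fitting integer coefficients to these (and the overall shape) gives p.

2*x*y + y^2 + 2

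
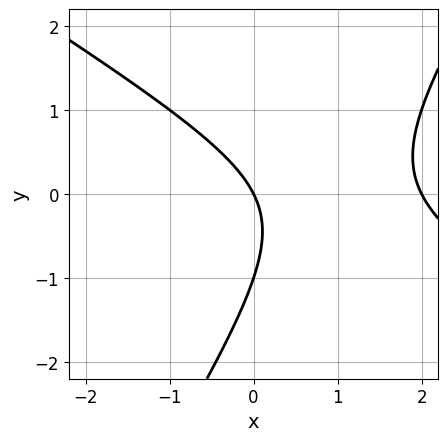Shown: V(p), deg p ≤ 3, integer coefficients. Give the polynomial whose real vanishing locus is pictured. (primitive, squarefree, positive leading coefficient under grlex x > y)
x^2 + x*y - y^2 - 2*x - y

(a) The degree is 2 — no degree-1 curve has this shape.
(b) Observable constraints: the y-axis gridline crossings are at y ∈ {-1, 0}; among the integer gridlines, it crosses the x-axis at x ∈ {0, 2}.
(c) Solving for integer coefficients yields p as stated.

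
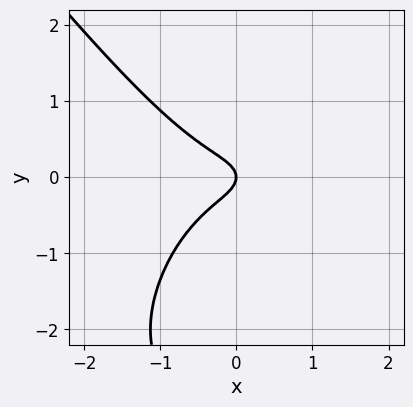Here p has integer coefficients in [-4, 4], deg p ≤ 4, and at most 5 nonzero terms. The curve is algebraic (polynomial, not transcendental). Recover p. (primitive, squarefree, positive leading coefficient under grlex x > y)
(a) Degree: a generic line meets the curve in up to 3 points, so deg p = 3.
(b) Observable constraints: it crosses the y-axis at the gridline y = 0; it meets the x-axis at x = 0 (among the integer gridlines).
(c) These observations pin down the coefficients.

2*x^3 + y^3 + 3*y^2 + x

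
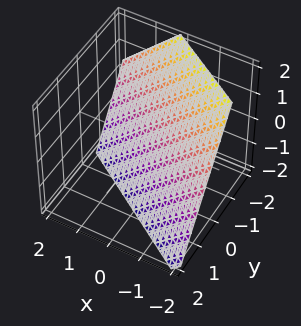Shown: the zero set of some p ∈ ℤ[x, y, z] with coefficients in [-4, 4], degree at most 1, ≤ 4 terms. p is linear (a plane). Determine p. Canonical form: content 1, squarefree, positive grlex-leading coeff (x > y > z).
2*x + 3*y + 2*z + 2

1. Degree: the surface is flat (a plane), so deg p = 1.
2. Checking where it meets the axes: one x-axis crossing is at x = -1; one z-axis crossing is at z = -1.
3. Putting this together gives p.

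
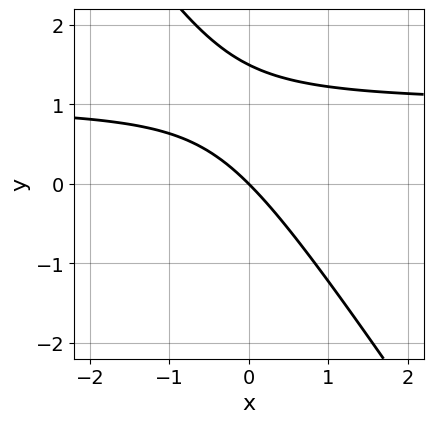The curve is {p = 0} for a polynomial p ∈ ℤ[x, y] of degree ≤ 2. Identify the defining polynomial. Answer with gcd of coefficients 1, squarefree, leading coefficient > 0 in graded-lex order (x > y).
3*x*y + 2*y^2 - 3*x - 3*y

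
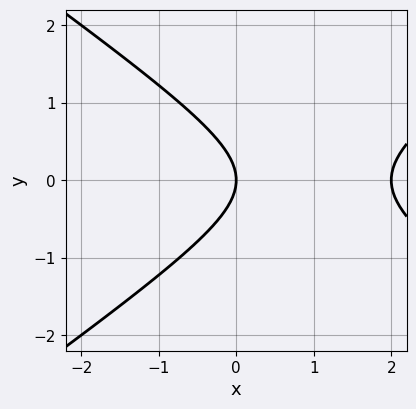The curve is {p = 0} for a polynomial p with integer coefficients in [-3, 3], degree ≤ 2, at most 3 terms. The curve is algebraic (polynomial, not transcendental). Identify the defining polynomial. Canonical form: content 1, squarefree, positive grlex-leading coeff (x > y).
First, deg p = 2. A generic line meets the curve in up to 2 points.
Next, symmetries: it's symmetric under y → −y, forcing even powers of y.
Next, against the integer gridlines: the x-axis gridline crossings are at x ∈ {0, 2}; it crosses the y-axis at the gridline y = 0.
Finally, assembling these constraints gives the stated polynomial.

x^2 - 2*y^2 - 2*x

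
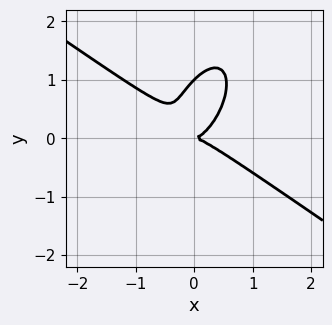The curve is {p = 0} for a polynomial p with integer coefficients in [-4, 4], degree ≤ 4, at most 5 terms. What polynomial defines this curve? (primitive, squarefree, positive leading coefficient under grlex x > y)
3*x^3 + 2*x^2*y - 2*x*y^2 + 2*y^3 - 2*y^2

1. Degree: a generic line meets the curve in up to 3 points, so deg p = 3.
2. Reading off the gridlines: the y-axis gridline crossings are at y ∈ {0, 1}; one x-axis crossing is at x = 0.
3. These observations pin down the coefficients.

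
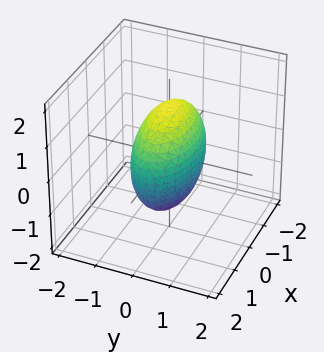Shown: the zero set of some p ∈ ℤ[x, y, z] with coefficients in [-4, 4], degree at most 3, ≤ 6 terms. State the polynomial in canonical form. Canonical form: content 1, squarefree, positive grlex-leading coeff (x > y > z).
The degree is 2 — a closed, bounded, convex surface; a quadric.
Symmetries: the y ↦ −y reflection is a symmetry, so y appears only in even powers; mirror symmetry x ↦ −x ⇒ only even powers of x; mirror symmetry z ↦ −z ⇒ only even powers of z.
Fitting integer coefficients to these (and the overall shape) gives p.

x^2 + 3*y^2 + z^2 - 2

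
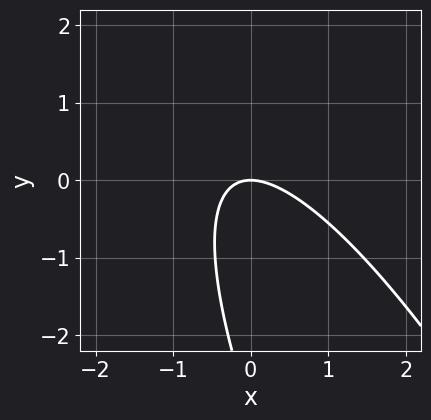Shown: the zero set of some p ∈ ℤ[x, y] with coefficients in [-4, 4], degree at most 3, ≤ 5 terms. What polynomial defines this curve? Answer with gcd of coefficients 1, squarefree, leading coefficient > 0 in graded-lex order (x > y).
First, degree: a generic line meets the curve in up to 2 points, so deg p = 2.
Next, from the visible intercepts: one y-axis crossing is at y = 0; one x-axis crossing is at x = 0.
Finally, the integer polynomial consistent with all of this is the stated p.

3*x^2 + 3*x*y + y^2 + 3*y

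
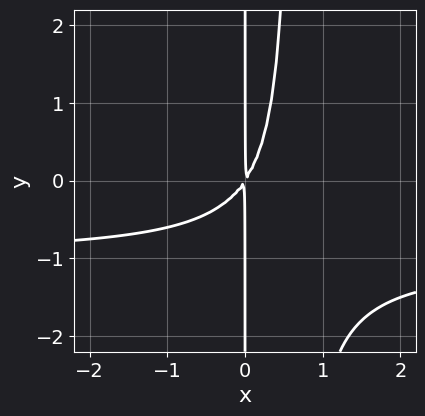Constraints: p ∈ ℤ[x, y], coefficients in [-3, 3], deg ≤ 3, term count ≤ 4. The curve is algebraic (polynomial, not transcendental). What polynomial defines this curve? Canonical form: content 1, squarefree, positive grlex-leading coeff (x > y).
3*x^2*y + 3*x^2 - 2*x*y

First, deg p = 3. A generic line meets the curve in up to 3 points.
Next, observable constraints: every point of the y-axis in the box is on the curve.
Finally, matching integer coefficients to the picture gives p.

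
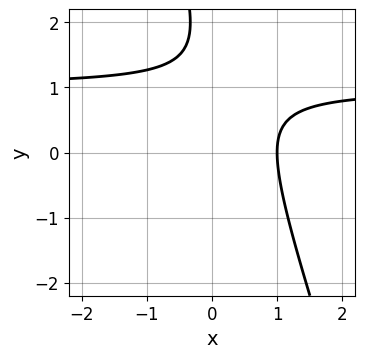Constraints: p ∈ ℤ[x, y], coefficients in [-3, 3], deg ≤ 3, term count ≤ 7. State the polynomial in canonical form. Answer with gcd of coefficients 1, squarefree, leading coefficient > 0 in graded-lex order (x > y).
3*x*y + y^2 - 3*x - 3*y + 3

1. deg p = 2.
2. From the axis intercepts and sections: it crosses the x-axis at the gridline x = 1; the curve avoids every integer y-axis point in the box.
3. Together with the visible shape, these determine p as stated.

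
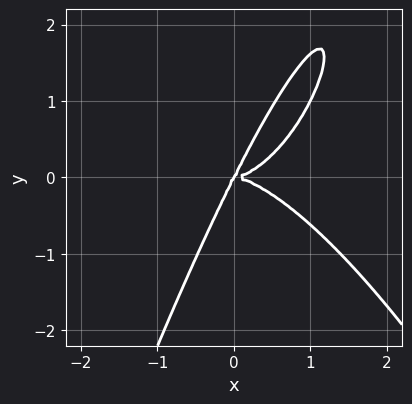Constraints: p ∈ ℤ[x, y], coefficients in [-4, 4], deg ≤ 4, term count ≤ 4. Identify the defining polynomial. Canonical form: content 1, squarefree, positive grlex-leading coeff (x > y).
1. The degree is 4 — a generic line meets the curve in up to 4 points.
2. From the axis intercepts and sections: one y-axis crossing is at y = 0; it meets the x-axis at x = 0 (among the integer gridlines).
3. Putting this together gives p.

x^4 - 2*x*y^2 + y^3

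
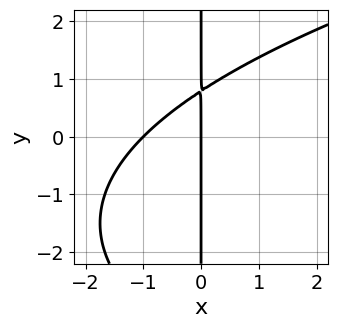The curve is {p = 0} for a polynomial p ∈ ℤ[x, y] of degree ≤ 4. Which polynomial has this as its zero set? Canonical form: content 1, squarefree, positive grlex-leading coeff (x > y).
x*y^2 - 3*x^2 + 3*x*y - 3*x

1. deg p = 3. The shape is more complex than any degree-2 curve.
2. Observable constraints: the visible y-axis segment lies entirely on the curve; the x-axis gridline crossings are at x ∈ {-1, 0}.
3. Assembling these constraints gives the stated polynomial.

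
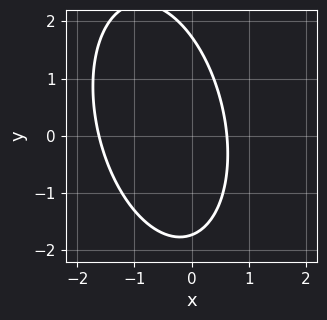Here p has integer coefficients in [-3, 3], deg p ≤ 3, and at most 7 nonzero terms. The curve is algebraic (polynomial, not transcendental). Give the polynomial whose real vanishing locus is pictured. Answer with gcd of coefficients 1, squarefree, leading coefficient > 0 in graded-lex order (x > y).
Degree: a generic line meets the curve in up to 2 points, so deg p = 2.
Solving for integer coefficients yields p as stated.

3*x^2 + x*y + y^2 + 3*x - 3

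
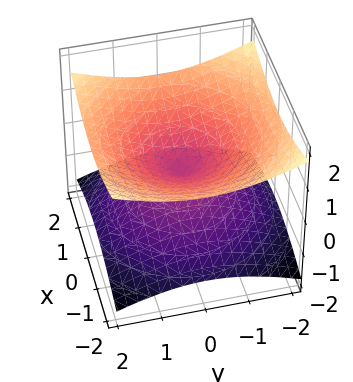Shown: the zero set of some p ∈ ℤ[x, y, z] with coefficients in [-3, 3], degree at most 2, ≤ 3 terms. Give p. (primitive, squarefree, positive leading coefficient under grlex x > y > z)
x^2 + y^2 - 3*z^2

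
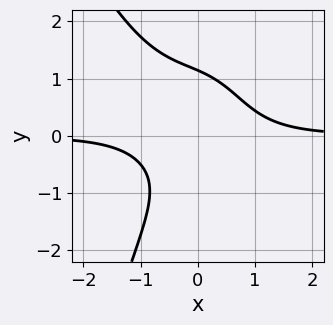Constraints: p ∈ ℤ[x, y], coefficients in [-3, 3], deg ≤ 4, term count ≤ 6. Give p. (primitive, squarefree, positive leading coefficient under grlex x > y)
3*x^3*y + x^2*y^2 + 2*y^3 + 3*x*y - 3

Degree: the shape is more complex than any degree-3 curve, so deg p = 4.
Checking where it meets the axes: the curve avoids every integer x-axis point in the box.
Fitting integer coefficients to these (and the overall shape) gives p.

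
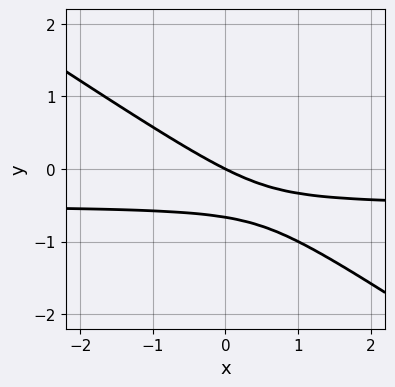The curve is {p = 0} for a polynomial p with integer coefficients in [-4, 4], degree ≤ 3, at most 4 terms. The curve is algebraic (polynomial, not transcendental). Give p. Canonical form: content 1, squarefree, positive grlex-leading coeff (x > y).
2*x*y + 3*y^2 + x + 2*y

1. The degree is 2 — no degree-1 curve has this shape.
2. From the visible intercepts: it meets the y-axis at y = 0 (among the integer gridlines); it meets the x-axis at x = 0 (among the integer gridlines).
3. Putting this together gives p.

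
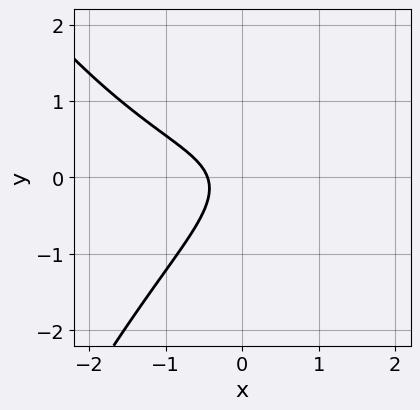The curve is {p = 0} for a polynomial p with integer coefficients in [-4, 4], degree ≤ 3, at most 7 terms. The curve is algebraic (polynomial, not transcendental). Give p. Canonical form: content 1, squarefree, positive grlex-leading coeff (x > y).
x^3 - 2*x*y + 3*y^2 + 2*x + 1

(a) Degree: the shape is more complex than any degree-2 curve, so deg p = 3.
(b) Reading off the gridlines: the curve avoids every integer y-axis point in the box.
(c) Solving for integer coefficients yields p as stated.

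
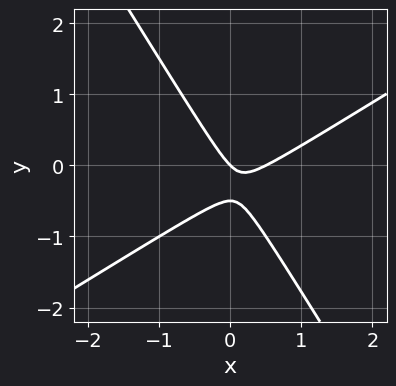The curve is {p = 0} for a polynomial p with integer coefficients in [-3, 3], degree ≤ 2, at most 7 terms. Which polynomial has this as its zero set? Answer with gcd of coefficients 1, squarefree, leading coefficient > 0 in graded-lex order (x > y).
2*x^2 - 2*x*y - 2*y^2 - x - y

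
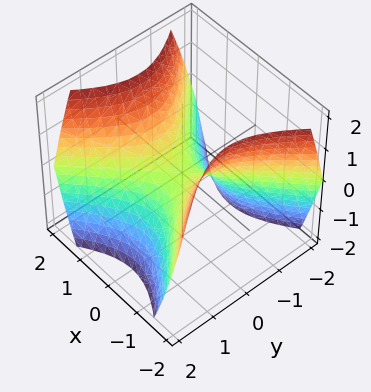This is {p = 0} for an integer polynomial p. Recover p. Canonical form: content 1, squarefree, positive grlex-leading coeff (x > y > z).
x^2 - y^2 - z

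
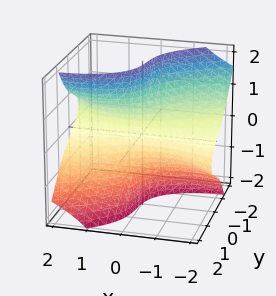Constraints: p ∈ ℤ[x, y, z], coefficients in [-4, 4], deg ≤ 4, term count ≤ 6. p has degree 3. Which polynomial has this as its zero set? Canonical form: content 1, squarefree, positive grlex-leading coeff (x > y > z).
x^2*z - 2*x*z^2 + 2*y^3 + y^2*z + 2*y

1. The degree is 3 — no degree-2 surface has this shape.
2. Checking where it meets the axes: it crosses the y-axis at the gridline y = 0; every point of the z-axis in the box is on the surface; the visible x-axis segment lies entirely on the surface.
3. Solving for integer coefficients yields p as stated.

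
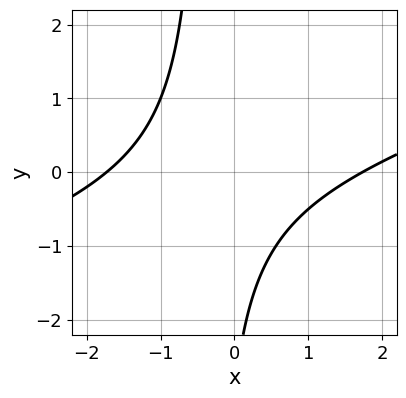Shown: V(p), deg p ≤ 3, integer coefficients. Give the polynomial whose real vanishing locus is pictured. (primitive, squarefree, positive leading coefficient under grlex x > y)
x^2 - 3*x*y - y - 3

First, the degree is 2 — no degree-1 curve has this shape.
Next, reading off the gridlines: no y-intercept at any integer in the box.
Finally, solving for integer coefficients yields p as stated.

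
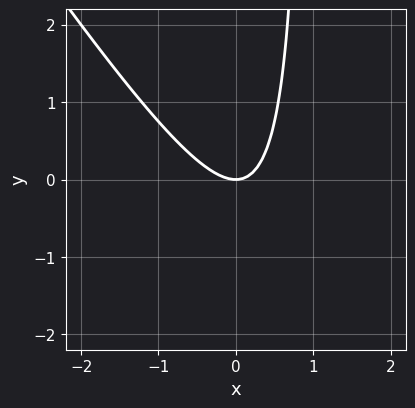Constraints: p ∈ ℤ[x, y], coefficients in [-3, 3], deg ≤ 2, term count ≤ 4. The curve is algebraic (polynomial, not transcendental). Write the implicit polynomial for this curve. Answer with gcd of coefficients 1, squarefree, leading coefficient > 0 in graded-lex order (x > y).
3*x^2 + 2*x*y - 2*y

The degree is 2 — a generic line meets the curve in up to 2 points.
From the axis intercepts and sections: it meets the x-axis at x = 0 (among the integer gridlines); it crosses the y-axis at the gridline y = 0.
Together with the visible shape, these determine p as stated.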